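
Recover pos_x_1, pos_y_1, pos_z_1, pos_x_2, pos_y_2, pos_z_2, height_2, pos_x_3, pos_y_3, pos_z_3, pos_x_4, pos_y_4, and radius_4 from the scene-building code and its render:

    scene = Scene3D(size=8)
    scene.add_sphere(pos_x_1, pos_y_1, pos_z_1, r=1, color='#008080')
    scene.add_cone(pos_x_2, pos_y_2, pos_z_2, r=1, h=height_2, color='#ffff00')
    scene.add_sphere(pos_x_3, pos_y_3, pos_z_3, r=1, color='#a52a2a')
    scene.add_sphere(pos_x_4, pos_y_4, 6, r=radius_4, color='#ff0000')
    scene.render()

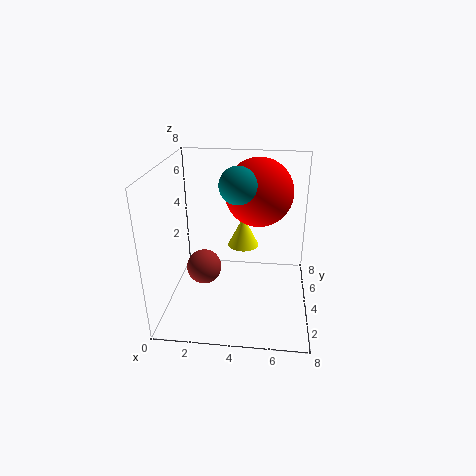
pos_x_1 = 4; pos_y_1 = 4; pos_z_1 = 7; pos_x_2 = 4; pos_y_2 = 7; pos_z_2 = 2; height_2 = 2; pos_x_3 = 2; pos_y_3 = 4; pos_z_3 = 2; pos_x_4 = 5; pos_y_4 = 6; radius_4 = 2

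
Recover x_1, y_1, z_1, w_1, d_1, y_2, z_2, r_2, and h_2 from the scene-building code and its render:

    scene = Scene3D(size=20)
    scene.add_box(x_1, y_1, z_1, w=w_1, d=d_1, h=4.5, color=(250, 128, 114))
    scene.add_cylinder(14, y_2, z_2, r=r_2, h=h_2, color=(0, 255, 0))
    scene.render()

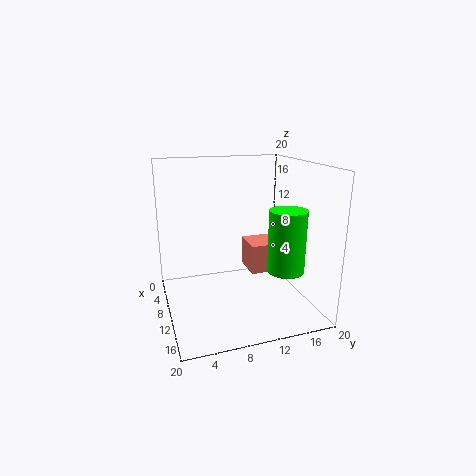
x_1 = 3, y_1 = 13, z_1 = 3, w_1 = 5, d_1 = 5.5, y_2 = 15.5, z_2 = 6, r_2 = 2.5, h_2 = 8.5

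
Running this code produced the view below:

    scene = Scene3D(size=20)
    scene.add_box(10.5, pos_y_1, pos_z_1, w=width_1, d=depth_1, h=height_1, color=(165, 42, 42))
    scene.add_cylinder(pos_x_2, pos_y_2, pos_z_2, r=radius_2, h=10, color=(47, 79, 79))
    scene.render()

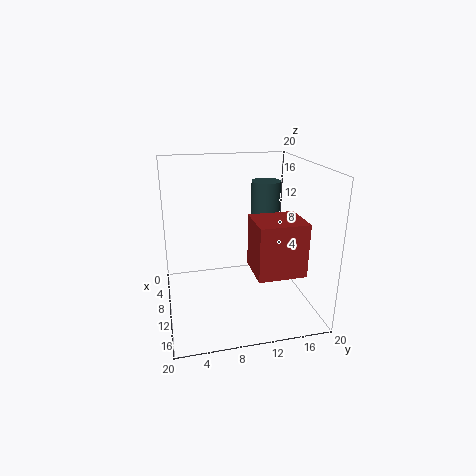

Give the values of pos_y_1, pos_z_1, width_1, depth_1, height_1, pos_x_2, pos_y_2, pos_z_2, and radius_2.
pos_y_1 = 11.25
pos_z_1 = 6.25
width_1 = 5.75
depth_1 = 6.5
height_1 = 7.25
pos_x_2 = 8.75
pos_y_2 = 14.25
pos_z_2 = 7.5
radius_2 = 2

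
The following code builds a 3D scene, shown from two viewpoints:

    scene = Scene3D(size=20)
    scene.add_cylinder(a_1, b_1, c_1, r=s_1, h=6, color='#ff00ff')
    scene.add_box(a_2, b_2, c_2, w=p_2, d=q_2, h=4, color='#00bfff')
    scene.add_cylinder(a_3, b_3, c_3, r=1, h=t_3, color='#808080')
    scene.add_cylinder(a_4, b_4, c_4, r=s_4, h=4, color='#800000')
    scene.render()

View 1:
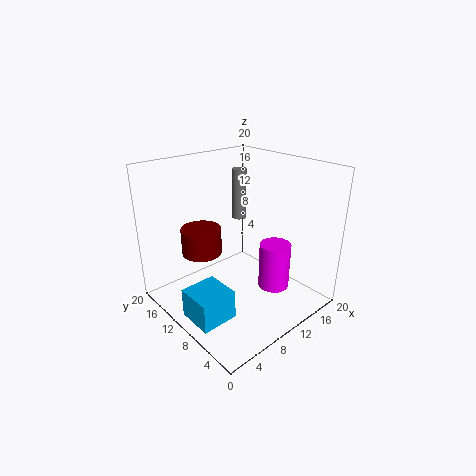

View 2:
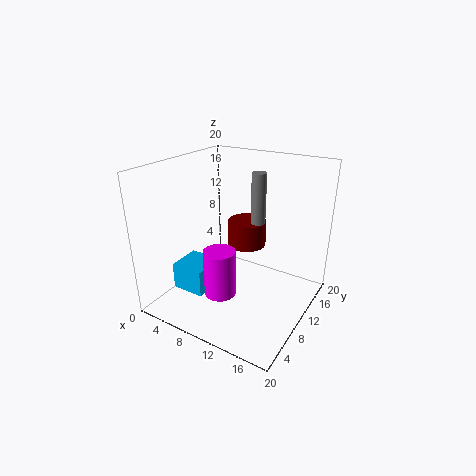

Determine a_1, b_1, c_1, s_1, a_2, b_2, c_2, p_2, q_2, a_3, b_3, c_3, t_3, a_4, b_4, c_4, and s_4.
a_1 = 11
b_1 = 4
c_1 = 5
s_1 = 2
a_2 = 1
b_2 = 6
c_2 = 1
p_2 = 5
q_2 = 5
a_3 = 12
b_3 = 12
c_3 = 12
t_3 = 7
a_4 = 8
b_4 = 16
c_4 = 6
s_4 = 3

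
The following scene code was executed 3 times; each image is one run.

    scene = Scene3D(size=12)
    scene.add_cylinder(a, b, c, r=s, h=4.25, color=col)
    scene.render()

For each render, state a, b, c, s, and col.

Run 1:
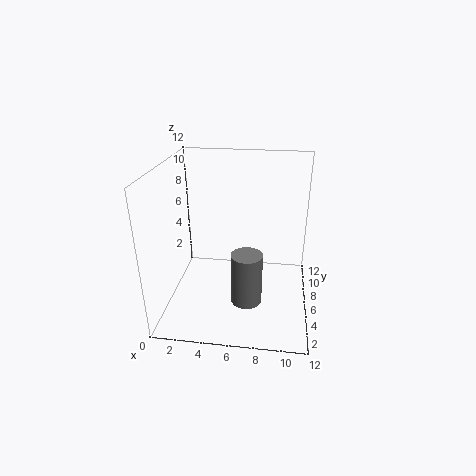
a = 7
b = 3.75
c = 1.5
s = 1.25
col = 'gray'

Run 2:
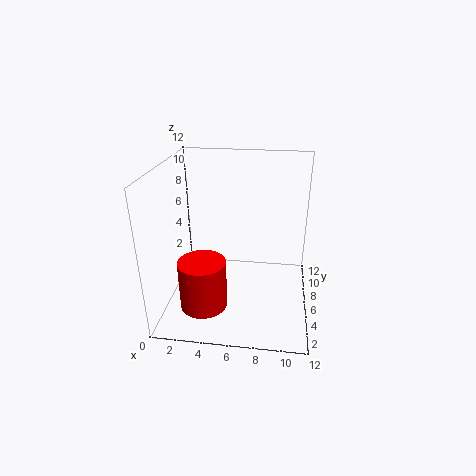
a = 3.25
b = 4.25
c = 0.25
s = 2
col = 'red'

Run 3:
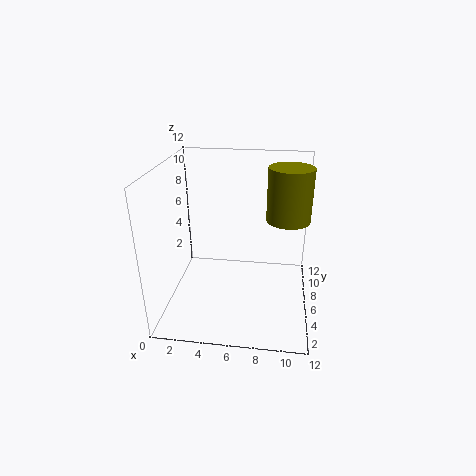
a = 10
b = 6.25
c = 7.75
s = 1.75
col = 'olive'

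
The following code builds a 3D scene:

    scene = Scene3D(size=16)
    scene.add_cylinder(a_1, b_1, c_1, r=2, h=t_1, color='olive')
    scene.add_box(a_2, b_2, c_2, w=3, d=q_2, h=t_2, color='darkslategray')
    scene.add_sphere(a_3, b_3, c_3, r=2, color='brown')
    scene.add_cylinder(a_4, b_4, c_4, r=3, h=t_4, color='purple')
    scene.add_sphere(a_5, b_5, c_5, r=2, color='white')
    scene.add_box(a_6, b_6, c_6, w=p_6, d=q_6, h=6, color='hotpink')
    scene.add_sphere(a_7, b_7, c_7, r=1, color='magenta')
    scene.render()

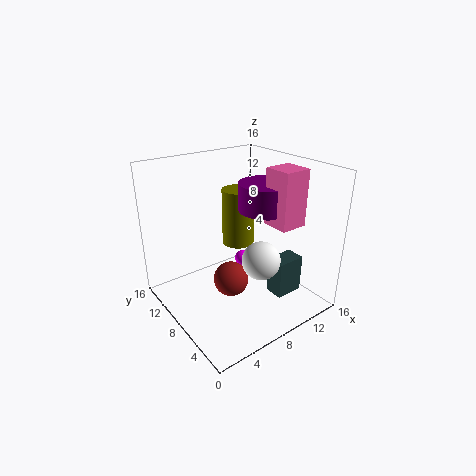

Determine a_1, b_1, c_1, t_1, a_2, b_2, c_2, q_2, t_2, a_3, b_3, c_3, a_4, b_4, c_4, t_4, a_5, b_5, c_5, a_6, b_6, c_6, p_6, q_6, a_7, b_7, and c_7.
a_1 = 11
b_1 = 12
c_1 = 5
t_1 = 7
a_2 = 9
b_2 = 2
c_2 = 3
q_2 = 2
t_2 = 4
a_3 = 7
b_3 = 8
c_3 = 3
a_4 = 11
b_4 = 7
c_4 = 11
t_4 = 3
a_5 = 8
b_5 = 4
c_5 = 7
a_6 = 10
b_6 = 3
c_6 = 10
p_6 = 3
q_6 = 3
a_7 = 11
b_7 = 11
c_7 = 3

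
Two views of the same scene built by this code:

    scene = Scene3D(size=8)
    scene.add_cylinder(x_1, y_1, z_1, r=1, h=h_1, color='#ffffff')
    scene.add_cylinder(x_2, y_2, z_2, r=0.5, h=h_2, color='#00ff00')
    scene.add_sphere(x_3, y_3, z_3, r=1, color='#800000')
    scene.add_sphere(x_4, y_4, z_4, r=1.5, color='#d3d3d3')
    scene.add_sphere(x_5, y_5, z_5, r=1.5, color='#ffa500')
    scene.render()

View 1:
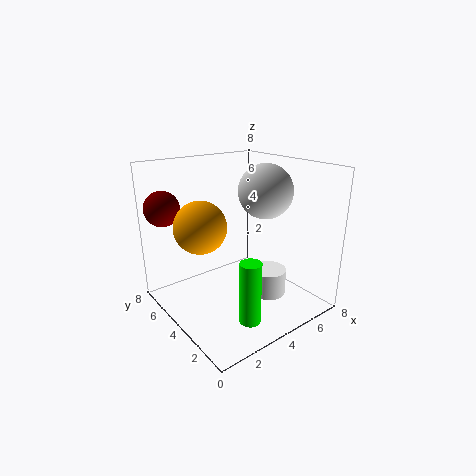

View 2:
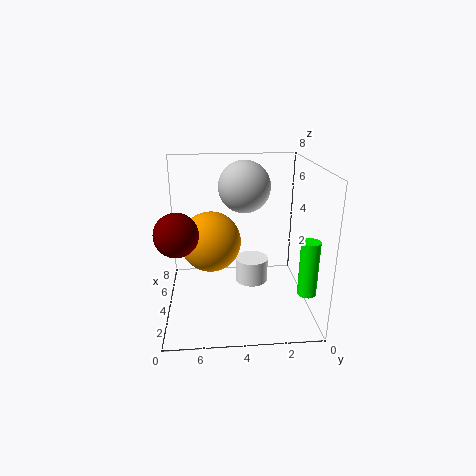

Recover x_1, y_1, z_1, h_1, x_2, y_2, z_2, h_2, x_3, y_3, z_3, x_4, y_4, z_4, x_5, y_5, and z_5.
x_1 = 5.5
y_1 = 3
z_1 = 0.5
h_1 = 1.5
x_2 = 2
y_2 = 0.5
z_2 = 1.5
h_2 = 3
x_3 = 1
y_3 = 7
z_3 = 5.5
x_4 = 5.5
y_4 = 3.5
z_4 = 6.5
x_5 = 2.5
y_5 = 5.5
z_5 = 4.5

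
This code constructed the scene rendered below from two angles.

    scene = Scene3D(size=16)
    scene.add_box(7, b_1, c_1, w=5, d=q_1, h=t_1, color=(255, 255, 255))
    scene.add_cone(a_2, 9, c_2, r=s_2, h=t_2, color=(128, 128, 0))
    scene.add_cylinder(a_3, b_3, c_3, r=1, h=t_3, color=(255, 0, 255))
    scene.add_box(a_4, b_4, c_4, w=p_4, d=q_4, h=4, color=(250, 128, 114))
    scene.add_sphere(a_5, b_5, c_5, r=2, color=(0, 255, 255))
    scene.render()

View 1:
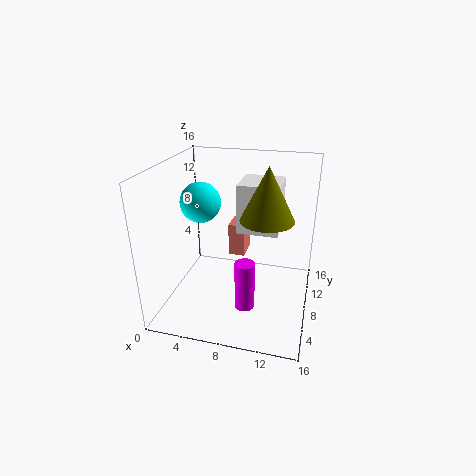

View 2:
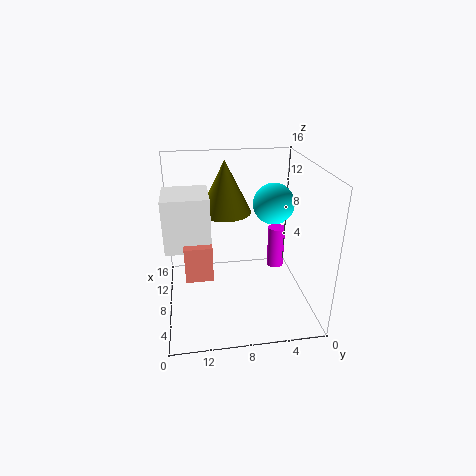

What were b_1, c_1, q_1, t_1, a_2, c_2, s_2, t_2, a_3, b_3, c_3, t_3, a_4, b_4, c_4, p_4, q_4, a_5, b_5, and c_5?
b_1 = 11
c_1 = 7
q_1 = 5
t_1 = 6
a_2 = 11
c_2 = 10
s_2 = 3
t_2 = 6
a_3 = 10
b_3 = 3
c_3 = 3
t_3 = 5
a_4 = 6
b_4 = 11
c_4 = 4
p_4 = 2
q_4 = 3
a_5 = 5
b_5 = 5
c_5 = 13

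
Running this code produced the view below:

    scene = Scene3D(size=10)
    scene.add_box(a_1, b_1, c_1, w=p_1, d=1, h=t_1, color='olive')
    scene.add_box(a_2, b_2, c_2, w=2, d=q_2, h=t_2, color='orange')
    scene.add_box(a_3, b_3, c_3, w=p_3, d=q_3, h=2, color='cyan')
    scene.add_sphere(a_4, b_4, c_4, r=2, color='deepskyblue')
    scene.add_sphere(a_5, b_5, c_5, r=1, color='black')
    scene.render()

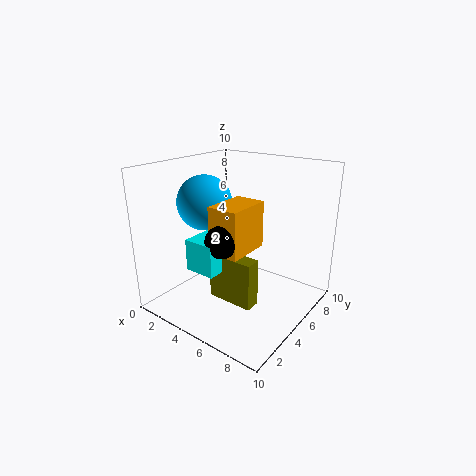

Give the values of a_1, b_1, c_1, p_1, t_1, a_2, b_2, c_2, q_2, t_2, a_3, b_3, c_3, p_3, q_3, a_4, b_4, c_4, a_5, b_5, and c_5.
a_1 = 5, b_1 = 2, c_1 = 2, p_1 = 3, t_1 = 3, a_2 = 5, b_2 = 2, c_2 = 5, q_2 = 3, t_2 = 3, a_3 = 4, b_3 = 1, c_3 = 4, p_3 = 2, q_3 = 3, a_4 = 2, b_4 = 5, c_4 = 7, a_5 = 6, b_5 = 2, c_5 = 6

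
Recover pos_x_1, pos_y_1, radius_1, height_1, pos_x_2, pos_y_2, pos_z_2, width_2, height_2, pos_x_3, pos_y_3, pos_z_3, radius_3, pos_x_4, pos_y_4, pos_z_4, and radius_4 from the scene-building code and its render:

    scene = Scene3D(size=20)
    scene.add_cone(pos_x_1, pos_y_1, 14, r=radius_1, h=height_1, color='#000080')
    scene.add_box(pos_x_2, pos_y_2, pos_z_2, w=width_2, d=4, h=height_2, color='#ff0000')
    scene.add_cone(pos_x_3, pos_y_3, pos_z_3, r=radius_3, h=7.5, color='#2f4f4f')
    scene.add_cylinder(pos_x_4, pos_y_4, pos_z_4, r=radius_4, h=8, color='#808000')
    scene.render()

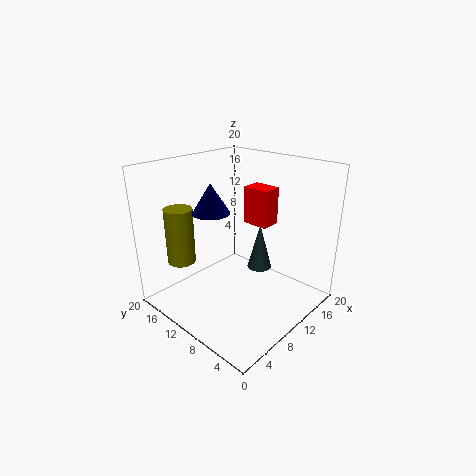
pos_x_1 = 7
pos_y_1 = 12
radius_1 = 2.5
height_1 = 4
pos_x_2 = 14
pos_y_2 = 8.5
pos_z_2 = 10.5
width_2 = 3
height_2 = 5.5
pos_x_3 = 17.5
pos_y_3 = 12
pos_z_3 = 1.5
radius_3 = 2
pos_x_4 = 5
pos_y_4 = 16.5
pos_z_4 = 6
radius_4 = 2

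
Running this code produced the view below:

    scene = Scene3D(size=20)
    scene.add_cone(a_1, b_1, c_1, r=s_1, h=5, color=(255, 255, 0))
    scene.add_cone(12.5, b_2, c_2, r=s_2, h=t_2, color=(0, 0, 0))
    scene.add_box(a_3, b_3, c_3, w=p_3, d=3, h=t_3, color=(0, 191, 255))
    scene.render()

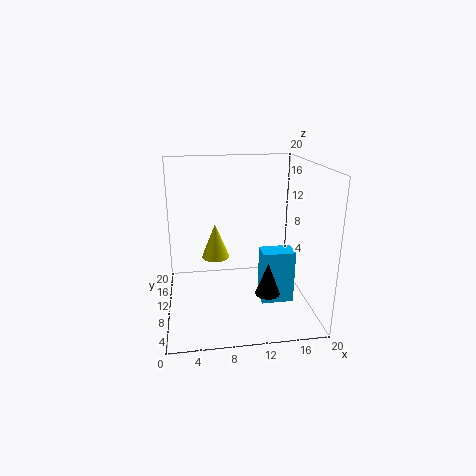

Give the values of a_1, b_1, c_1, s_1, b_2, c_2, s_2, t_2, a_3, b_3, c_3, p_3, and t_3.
a_1 = 7; b_1 = 12; c_1 = 6.5; s_1 = 2; b_2 = 2.5; c_2 = 5.5; s_2 = 1.5; t_2 = 4; a_3 = 13; b_3 = 7; c_3 = 1; p_3 = 4.5; t_3 = 7.5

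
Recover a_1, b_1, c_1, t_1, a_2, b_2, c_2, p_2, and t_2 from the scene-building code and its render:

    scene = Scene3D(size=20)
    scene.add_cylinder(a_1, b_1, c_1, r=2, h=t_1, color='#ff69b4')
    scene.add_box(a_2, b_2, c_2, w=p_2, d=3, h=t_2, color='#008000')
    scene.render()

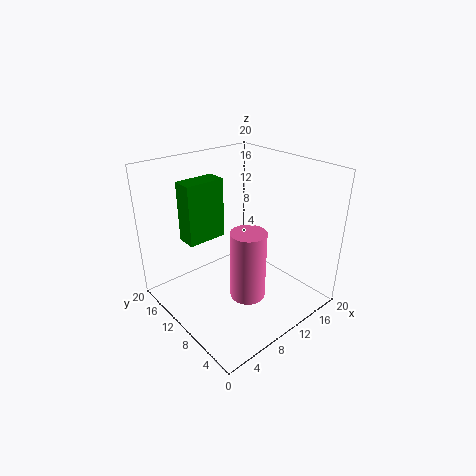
a_1 = 5, b_1 = 2.5, c_1 = 7.5, t_1 = 8, a_2 = 5.5, b_2 = 15, c_2 = 8, p_2 = 6, t_2 = 9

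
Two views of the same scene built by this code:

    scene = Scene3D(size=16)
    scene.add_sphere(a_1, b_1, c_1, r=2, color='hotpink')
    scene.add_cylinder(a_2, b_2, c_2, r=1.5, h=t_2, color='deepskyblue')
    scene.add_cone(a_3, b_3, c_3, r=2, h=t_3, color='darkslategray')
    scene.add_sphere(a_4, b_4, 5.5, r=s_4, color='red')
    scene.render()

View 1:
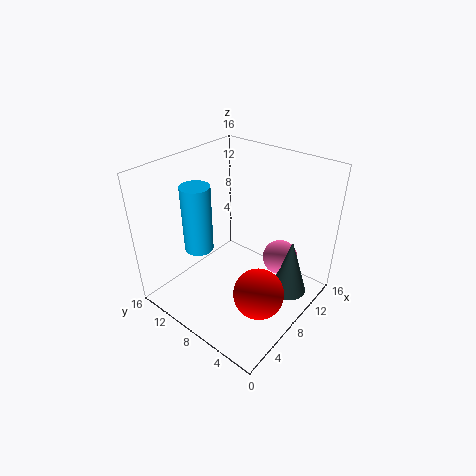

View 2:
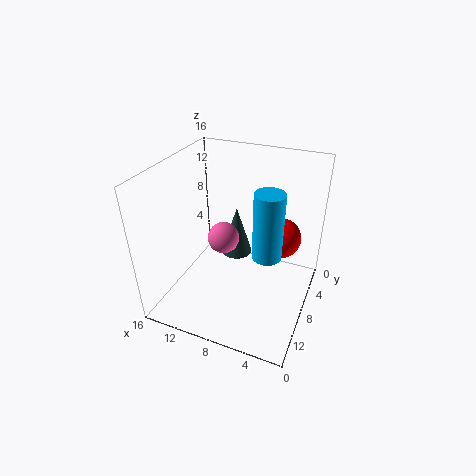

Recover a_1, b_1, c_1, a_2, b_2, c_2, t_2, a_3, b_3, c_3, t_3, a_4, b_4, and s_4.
a_1 = 11.5, b_1 = 4.5, c_1 = 5, a_2 = 4, b_2 = 10, c_2 = 8, t_2 = 7, a_3 = 10.5, b_3 = 2.5, c_3 = 2, t_3 = 6.5, a_4 = 4.5, b_4 = 2.5, s_4 = 2.5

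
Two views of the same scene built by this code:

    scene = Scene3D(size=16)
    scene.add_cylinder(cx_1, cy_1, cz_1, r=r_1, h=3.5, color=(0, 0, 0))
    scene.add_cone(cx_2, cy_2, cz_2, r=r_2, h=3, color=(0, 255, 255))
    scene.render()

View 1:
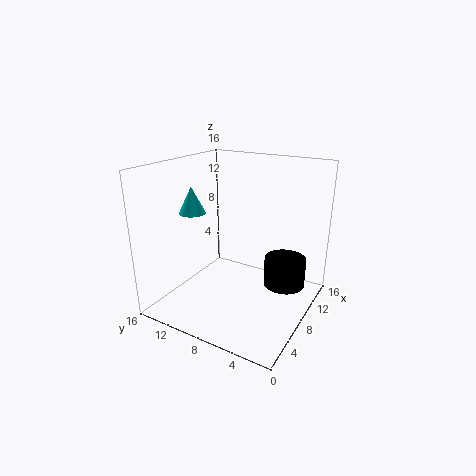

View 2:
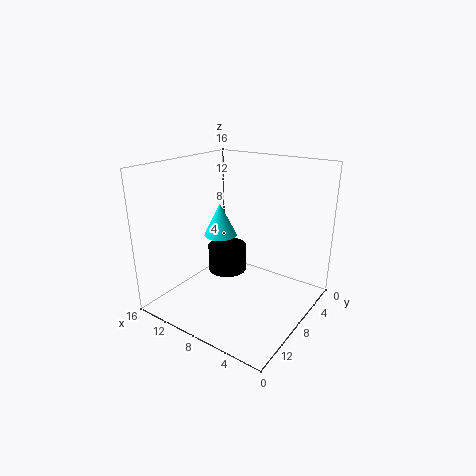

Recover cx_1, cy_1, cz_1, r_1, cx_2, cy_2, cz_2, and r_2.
cx_1 = 12.5
cy_1 = 4
cz_1 = 1
r_1 = 2.5
cx_2 = 6.5
cy_2 = 13
cz_2 = 10.5
r_2 = 1.5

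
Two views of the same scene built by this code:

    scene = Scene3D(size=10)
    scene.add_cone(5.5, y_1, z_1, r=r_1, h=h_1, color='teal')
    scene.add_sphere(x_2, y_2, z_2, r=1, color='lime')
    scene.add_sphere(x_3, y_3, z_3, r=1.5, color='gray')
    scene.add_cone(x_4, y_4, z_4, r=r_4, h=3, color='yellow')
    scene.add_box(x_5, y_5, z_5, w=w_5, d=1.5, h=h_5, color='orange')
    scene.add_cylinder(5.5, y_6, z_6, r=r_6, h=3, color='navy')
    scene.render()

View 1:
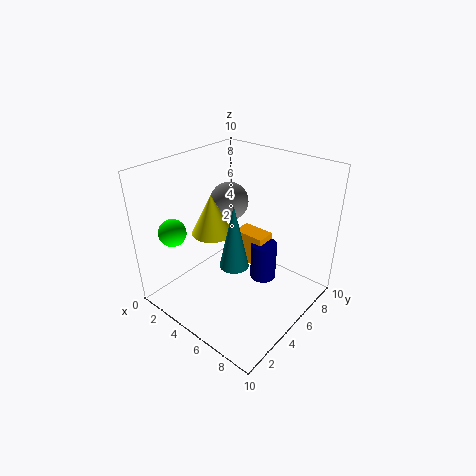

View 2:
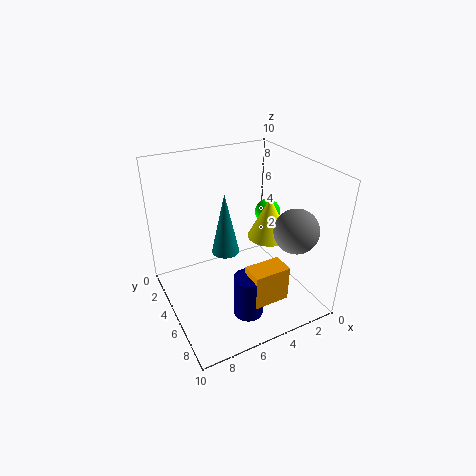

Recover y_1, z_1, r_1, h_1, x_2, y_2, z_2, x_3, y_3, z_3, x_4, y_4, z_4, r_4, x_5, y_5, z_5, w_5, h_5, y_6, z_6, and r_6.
y_1 = 4, z_1 = 3.5, r_1 = 1, h_1 = 4.5, x_2 = 1, y_2 = 2.5, z_2 = 5, x_3 = 2, y_3 = 7.5, z_3 = 6, x_4 = 2.5, y_4 = 5, z_4 = 4.5, r_4 = 1.5, x_5 = 3, y_5 = 7, z_5 = 1.5, w_5 = 2.5, h_5 = 2.5, y_6 = 7.5, z_6 = 0.5, r_6 = 1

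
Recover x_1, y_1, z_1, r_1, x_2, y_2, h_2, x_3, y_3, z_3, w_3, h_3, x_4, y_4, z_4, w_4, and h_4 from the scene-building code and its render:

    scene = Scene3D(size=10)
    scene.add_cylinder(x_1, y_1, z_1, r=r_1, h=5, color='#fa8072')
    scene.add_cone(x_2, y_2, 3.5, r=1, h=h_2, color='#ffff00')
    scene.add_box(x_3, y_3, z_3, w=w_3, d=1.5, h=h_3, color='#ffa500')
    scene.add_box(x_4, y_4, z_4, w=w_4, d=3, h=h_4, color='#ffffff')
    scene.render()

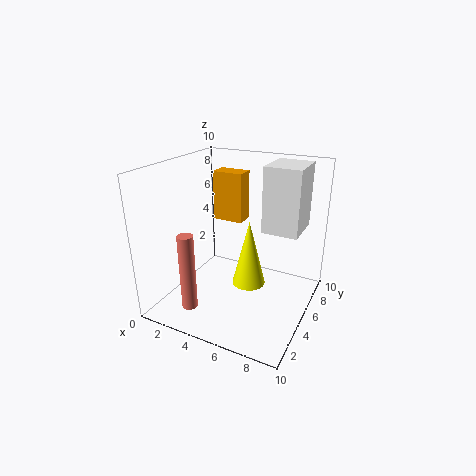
x_1 = 3.5
y_1 = 1
z_1 = 1.5
r_1 = 0.5
x_2 = 7
y_2 = 2.5
h_2 = 4
x_3 = 1
y_3 = 8.5
z_3 = 4.5
w_3 = 2.5
h_3 = 4
x_4 = 6.5
y_4 = 5.5
z_4 = 5.5
w_4 = 2.5
h_4 = 4.5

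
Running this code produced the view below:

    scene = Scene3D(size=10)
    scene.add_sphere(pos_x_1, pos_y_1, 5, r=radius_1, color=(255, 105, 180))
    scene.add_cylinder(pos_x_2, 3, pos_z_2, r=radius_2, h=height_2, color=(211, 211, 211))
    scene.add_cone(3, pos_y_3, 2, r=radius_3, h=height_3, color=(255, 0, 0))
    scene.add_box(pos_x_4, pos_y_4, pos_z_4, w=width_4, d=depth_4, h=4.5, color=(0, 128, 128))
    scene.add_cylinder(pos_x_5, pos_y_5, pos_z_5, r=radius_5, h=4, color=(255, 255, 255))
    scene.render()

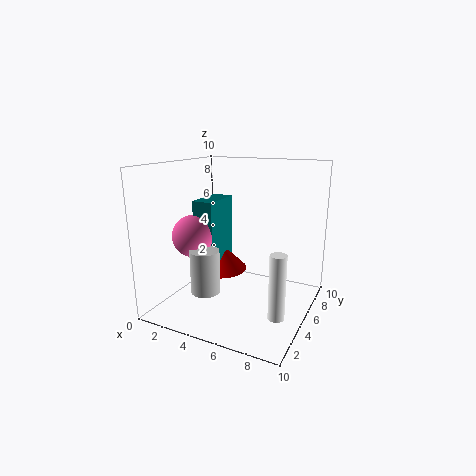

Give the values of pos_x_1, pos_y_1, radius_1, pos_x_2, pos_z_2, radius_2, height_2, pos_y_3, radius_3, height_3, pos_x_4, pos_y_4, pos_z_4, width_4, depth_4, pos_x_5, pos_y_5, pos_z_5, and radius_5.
pos_x_1 = 2; pos_y_1 = 4; radius_1 = 1.5; pos_x_2 = 3.5; pos_z_2 = 1.5; radius_2 = 1; height_2 = 3; pos_y_3 = 6; radius_3 = 2; height_3 = 2; pos_x_4 = 2; pos_y_4 = 4; pos_z_4 = 3; width_4 = 1.5; depth_4 = 3; pos_x_5 = 9; pos_y_5 = 2; pos_z_5 = 1.5; radius_5 = 0.5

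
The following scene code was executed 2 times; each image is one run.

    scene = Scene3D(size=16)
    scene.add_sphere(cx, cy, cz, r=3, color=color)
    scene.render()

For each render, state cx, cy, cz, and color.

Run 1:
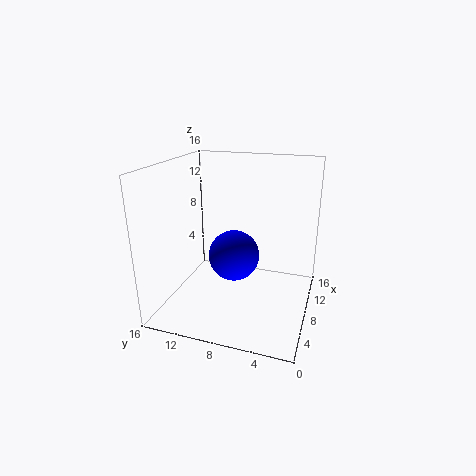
cx = 9.5
cy = 9
cz = 5
color = 'blue'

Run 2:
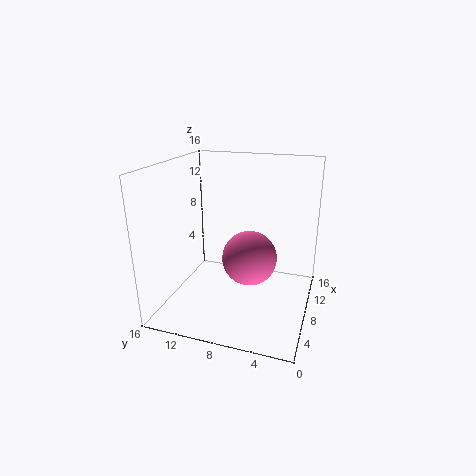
cx = 7.5
cy = 6.5
cz = 6
color = 'hotpink'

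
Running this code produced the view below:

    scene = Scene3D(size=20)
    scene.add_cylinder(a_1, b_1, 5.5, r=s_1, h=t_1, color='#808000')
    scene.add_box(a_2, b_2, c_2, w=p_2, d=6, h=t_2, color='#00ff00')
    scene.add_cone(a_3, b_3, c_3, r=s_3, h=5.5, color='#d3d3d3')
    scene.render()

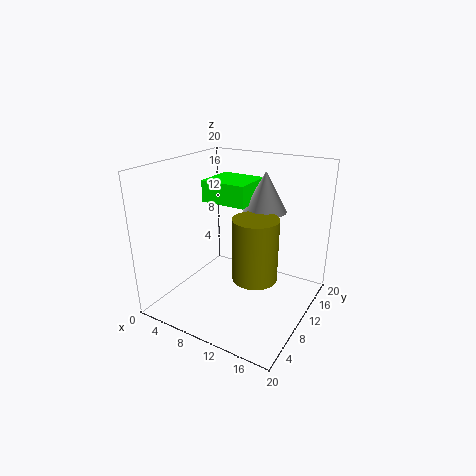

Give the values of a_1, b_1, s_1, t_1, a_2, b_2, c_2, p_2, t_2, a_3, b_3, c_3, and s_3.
a_1 = 13.5; b_1 = 8.5; s_1 = 3; t_1 = 8.5; a_2 = 4.5; b_2 = 9.5; c_2 = 14.5; p_2 = 6.5; t_2 = 3; a_3 = 12.5; b_3 = 13; c_3 = 13.5; s_3 = 3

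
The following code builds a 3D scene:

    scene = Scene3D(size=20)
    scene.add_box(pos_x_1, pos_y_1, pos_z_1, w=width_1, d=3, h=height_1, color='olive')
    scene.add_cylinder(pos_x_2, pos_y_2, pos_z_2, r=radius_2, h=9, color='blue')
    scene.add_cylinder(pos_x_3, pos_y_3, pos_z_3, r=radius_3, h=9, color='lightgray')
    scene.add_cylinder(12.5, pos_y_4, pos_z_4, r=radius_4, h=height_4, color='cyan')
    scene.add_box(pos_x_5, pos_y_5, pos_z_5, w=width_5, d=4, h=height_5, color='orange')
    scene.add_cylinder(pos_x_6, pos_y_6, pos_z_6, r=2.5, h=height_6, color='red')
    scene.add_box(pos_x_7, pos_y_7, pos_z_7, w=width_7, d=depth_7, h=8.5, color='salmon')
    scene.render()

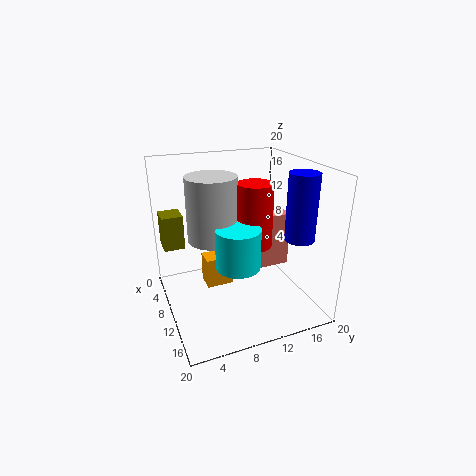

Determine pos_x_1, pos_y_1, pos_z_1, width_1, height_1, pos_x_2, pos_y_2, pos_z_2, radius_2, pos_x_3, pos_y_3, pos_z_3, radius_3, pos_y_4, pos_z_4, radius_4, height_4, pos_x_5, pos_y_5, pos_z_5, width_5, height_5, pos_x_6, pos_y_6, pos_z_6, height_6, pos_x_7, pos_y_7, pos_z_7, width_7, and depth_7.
pos_x_1 = 2, pos_y_1 = 0.5, pos_z_1 = 7.5, width_1 = 3.5, height_1 = 5, pos_x_2 = 14.5, pos_y_2 = 17, pos_z_2 = 10.5, radius_2 = 2, pos_x_3 = 8, pos_y_3 = 7, pos_z_3 = 9.5, radius_3 = 3.5, pos_y_4 = 9, pos_z_4 = 7, radius_4 = 3, height_4 = 5.5, pos_x_5 = 5, pos_y_5 = 6, pos_z_5 = 1.5, width_5 = 3, height_5 = 4.5, pos_x_6 = 10, pos_y_6 = 12.5, pos_z_6 = 8.5, height_6 = 9, pos_x_7 = 4, pos_y_7 = 14, pos_z_7 = 3, width_7 = 4, depth_7 = 5.5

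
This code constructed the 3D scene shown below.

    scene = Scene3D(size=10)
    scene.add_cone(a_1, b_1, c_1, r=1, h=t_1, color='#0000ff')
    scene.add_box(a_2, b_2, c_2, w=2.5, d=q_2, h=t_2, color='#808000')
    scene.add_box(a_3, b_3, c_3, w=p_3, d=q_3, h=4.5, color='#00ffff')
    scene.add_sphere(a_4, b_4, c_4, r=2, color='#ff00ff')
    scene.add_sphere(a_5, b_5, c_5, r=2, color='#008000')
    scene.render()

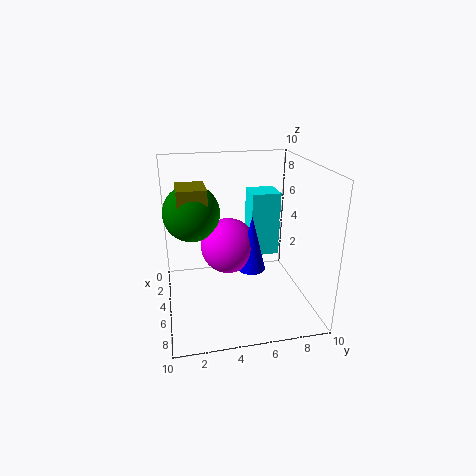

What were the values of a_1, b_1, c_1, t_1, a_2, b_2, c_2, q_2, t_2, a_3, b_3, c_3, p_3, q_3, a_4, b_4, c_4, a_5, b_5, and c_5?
a_1 = 5
b_1 = 6
c_1 = 2.5
t_1 = 4
a_2 = 2.5
b_2 = 1
c_2 = 5.5
q_2 = 2
t_2 = 3
a_3 = 3
b_3 = 6
c_3 = 3.5
p_3 = 2
q_3 = 2
a_4 = 4
b_4 = 4.5
c_4 = 4
a_5 = 3.5
b_5 = 2
c_5 = 6.5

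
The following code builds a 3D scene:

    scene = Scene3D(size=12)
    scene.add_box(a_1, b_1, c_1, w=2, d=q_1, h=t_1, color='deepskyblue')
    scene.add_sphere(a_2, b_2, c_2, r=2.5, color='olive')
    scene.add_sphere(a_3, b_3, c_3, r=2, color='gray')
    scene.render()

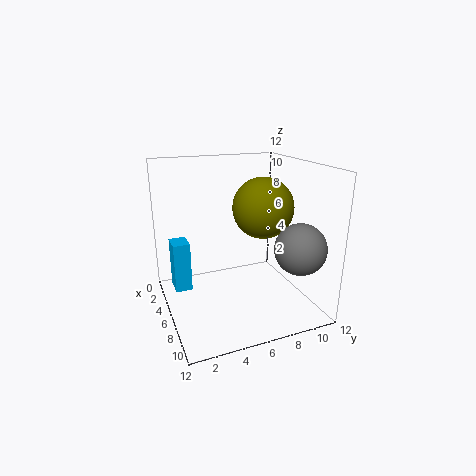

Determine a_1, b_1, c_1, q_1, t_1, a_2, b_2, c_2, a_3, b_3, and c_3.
a_1 = 1.5; b_1 = 1; c_1 = 0.5; q_1 = 1.5; t_1 = 4.5; a_2 = 6.5; b_2 = 8; c_2 = 8.5; a_3 = 10; b_3 = 9.5; c_3 = 6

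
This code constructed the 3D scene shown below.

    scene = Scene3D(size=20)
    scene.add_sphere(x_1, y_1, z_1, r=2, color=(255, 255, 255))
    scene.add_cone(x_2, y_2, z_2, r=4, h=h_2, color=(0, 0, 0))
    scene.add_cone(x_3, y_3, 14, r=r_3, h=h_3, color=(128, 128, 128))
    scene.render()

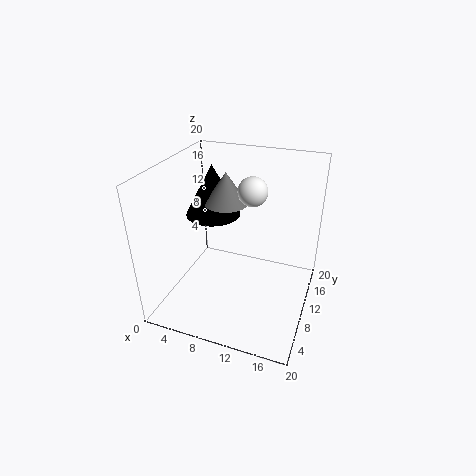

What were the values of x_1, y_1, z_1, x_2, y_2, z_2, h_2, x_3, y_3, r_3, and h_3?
x_1 = 11.5, y_1 = 11.5, z_1 = 16.5, x_2 = 5, y_2 = 13, z_2 = 11.5, h_2 = 7.5, x_3 = 7.5, y_3 = 12, r_3 = 3, h_3 = 4.5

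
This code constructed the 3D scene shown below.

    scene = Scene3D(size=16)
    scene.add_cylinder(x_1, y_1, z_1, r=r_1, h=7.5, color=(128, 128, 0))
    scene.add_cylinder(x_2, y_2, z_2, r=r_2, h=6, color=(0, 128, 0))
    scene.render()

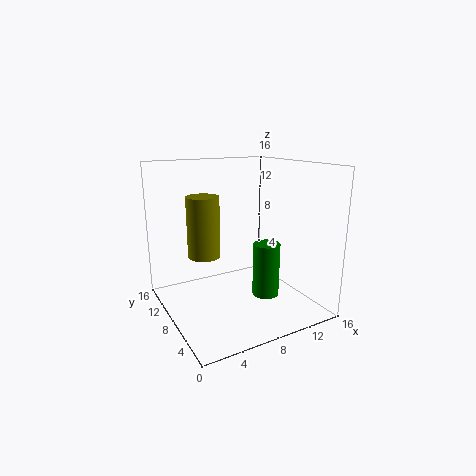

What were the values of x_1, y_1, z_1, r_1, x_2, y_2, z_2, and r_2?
x_1 = 6
y_1 = 13
z_1 = 4.5
r_1 = 2
x_2 = 10.5
y_2 = 6
z_2 = 1.5
r_2 = 1.5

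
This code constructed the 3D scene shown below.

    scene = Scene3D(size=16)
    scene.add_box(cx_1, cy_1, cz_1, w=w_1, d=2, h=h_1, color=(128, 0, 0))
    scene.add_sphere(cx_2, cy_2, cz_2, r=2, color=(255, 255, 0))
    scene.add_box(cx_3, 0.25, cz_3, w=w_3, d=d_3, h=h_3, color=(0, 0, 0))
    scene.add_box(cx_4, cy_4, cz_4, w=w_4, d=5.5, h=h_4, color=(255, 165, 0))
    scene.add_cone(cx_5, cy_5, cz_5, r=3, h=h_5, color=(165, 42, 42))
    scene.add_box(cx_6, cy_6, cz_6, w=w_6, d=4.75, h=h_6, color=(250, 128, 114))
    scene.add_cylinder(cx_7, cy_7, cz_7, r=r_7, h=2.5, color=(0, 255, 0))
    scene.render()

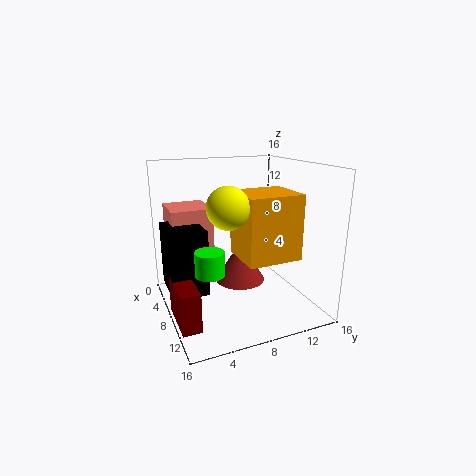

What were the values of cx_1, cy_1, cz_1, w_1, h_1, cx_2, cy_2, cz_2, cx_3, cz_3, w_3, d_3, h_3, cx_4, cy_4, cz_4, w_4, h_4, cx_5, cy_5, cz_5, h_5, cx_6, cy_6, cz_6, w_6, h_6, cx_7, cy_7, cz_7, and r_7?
cx_1 = 7; cy_1 = 0.25; cz_1 = 0.25; w_1 = 5.5; h_1 = 4.25; cx_2 = 12.75; cy_2 = 5; cz_2 = 12.75; cx_3 = 3.5; cz_3 = 2.25; w_3 = 5.5; d_3 = 4; h_3 = 7.25; cx_4 = 9.5; cy_4 = 6.5; cz_4 = 7.25; w_4 = 5; h_4 = 6.5; cx_5 = 5.75; cy_5 = 9.25; cz_5 = 1.75; h_5 = 4.75; cx_6 = 0.75; cy_6 = 1.25; cz_6 = 6.5; w_6 = 5; h_6 = 4.5; cx_7 = 10.75; cy_7 = 3.75; cz_7 = 5.5; r_7 = 1.5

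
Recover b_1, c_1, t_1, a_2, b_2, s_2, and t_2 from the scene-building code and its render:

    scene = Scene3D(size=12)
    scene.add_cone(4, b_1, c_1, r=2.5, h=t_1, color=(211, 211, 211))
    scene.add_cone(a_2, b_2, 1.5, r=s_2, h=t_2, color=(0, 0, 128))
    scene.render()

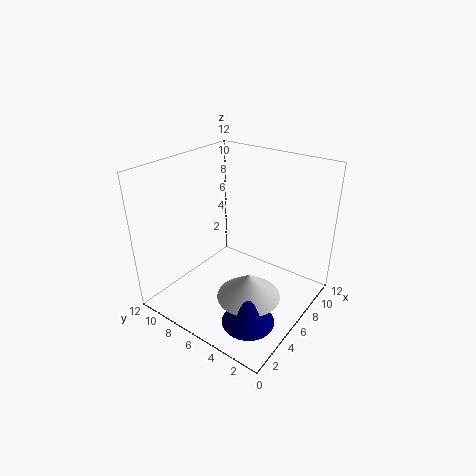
b_1 = 3.5; c_1 = 2.5; t_1 = 2; a_2 = 2.5; b_2 = 2.5; s_2 = 2; t_2 = 2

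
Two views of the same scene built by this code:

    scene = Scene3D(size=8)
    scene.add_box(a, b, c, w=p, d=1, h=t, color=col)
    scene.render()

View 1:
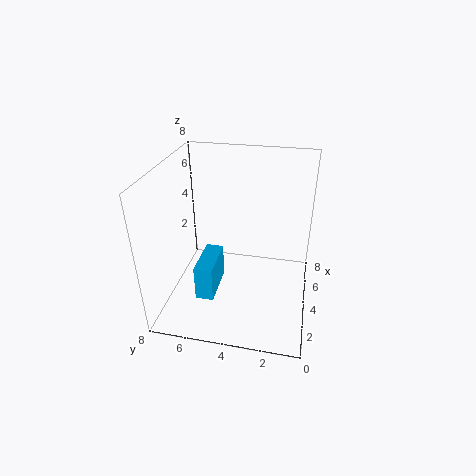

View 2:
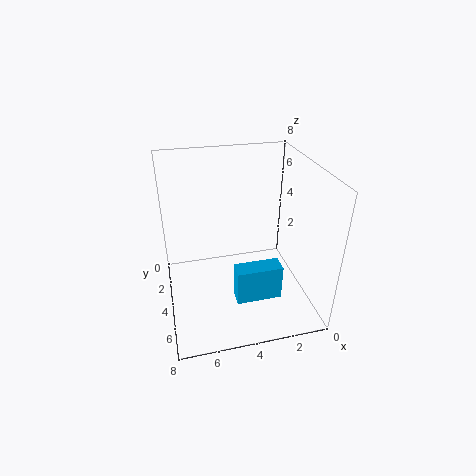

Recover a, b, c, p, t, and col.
a = 2; b = 5; c = 1; p = 2.5; t = 2; col = 'deepskyblue'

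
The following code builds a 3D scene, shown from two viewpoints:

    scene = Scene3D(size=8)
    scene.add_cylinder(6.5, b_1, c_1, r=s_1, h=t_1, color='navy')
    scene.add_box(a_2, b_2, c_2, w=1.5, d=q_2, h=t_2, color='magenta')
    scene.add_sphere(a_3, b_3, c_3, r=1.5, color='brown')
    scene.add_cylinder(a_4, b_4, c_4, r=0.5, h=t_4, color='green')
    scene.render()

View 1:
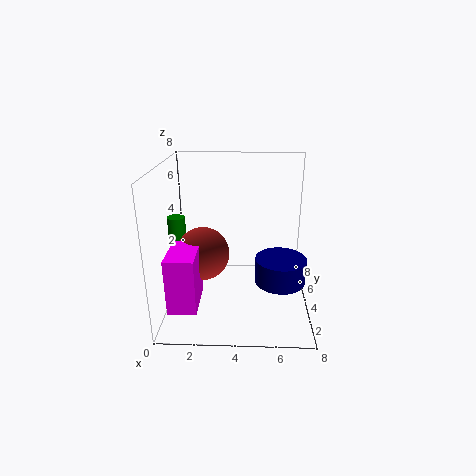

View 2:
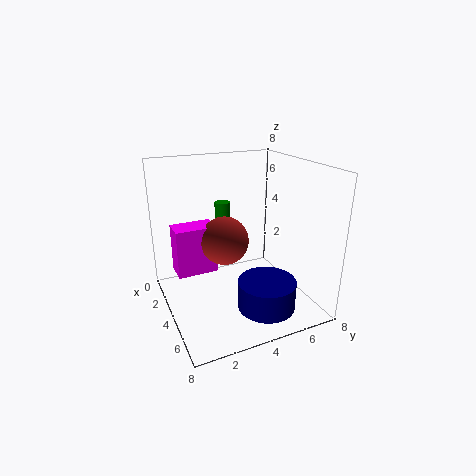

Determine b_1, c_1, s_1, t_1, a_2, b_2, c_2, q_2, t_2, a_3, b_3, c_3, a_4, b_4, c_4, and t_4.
b_1 = 4.5; c_1 = 1; s_1 = 1.5; t_1 = 1.5; a_2 = 0.5; b_2 = 1; c_2 = 1; q_2 = 2.5; t_2 = 3; a_3 = 2; b_3 = 4; c_3 = 3; a_4 = 0.5; b_4 = 4.5; c_4 = 2.5; t_4 = 2.5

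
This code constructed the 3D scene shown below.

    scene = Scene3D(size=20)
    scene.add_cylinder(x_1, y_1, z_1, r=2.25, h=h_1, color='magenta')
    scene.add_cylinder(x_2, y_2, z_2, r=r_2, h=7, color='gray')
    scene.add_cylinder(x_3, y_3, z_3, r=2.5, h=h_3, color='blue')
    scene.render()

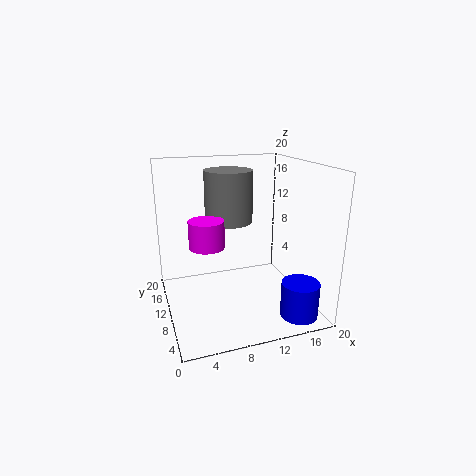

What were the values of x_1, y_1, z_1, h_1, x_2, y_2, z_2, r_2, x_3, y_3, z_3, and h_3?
x_1 = 5; y_1 = 7.5; z_1 = 10.25; h_1 = 3.5; x_2 = 9; y_2 = 11; z_2 = 12.25; r_2 = 3.25; x_3 = 16.25; y_3 = 3; z_3 = 0.75; h_3 = 4.75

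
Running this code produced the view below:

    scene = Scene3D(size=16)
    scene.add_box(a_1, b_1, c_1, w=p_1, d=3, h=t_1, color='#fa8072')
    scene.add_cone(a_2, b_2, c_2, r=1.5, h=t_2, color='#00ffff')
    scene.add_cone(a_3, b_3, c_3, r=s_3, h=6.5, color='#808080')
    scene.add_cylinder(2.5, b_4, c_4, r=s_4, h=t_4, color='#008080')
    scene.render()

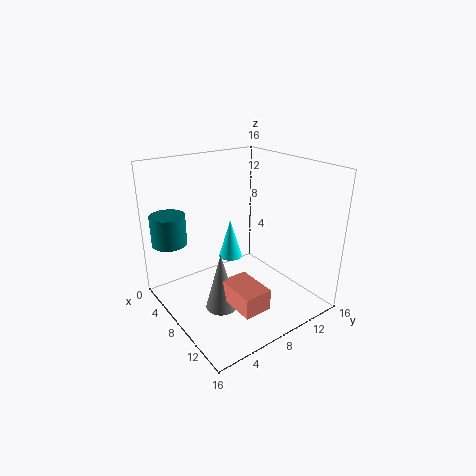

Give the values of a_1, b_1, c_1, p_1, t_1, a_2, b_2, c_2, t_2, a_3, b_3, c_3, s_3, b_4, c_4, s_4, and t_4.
a_1 = 9.5; b_1 = 4.75; c_1 = 2.25; p_1 = 4.5; t_1 = 2.25; a_2 = 3.25; b_2 = 10.25; c_2 = 3; t_2 = 5; a_3 = 9; b_3 = 5; c_3 = 0.75; s_3 = 1.75; b_4 = 2.25; c_4 = 6.75; s_4 = 2; t_4 = 3.5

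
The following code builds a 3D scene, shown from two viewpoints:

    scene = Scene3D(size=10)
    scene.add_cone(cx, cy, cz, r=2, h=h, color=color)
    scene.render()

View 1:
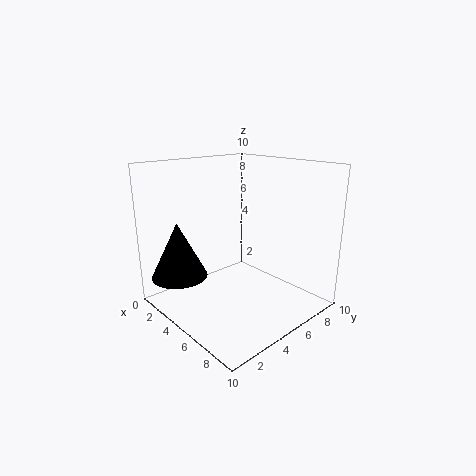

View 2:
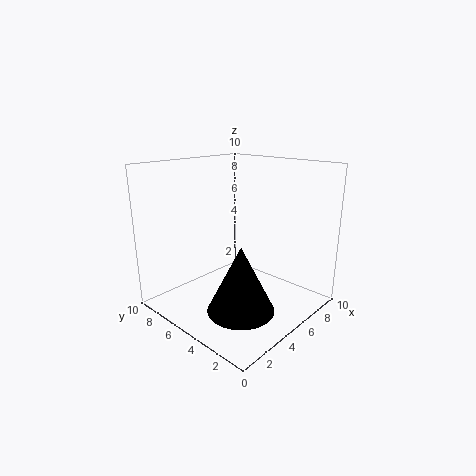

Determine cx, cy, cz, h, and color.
cx = 2, cy = 2, cz = 2, h = 4, color = 'black'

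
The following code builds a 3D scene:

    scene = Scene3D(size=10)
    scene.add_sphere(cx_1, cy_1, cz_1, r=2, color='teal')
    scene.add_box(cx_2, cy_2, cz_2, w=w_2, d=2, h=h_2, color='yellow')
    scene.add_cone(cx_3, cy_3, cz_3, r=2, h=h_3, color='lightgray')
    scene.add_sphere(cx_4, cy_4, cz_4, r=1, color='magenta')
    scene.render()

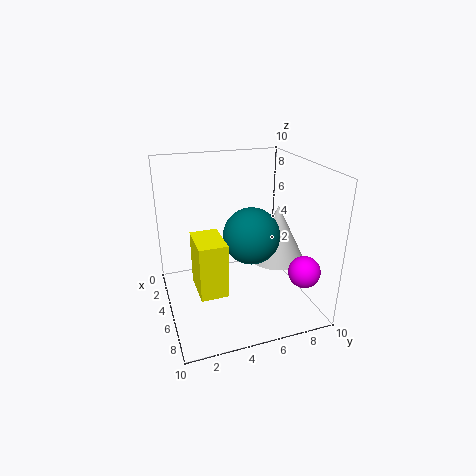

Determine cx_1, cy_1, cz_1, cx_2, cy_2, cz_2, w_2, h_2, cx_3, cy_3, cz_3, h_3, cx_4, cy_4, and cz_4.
cx_1 = 5, cy_1 = 6, cz_1 = 5, cx_2 = 3, cy_2 = 2, cz_2 = 1, w_2 = 3, h_2 = 4, cx_3 = 5, cy_3 = 8, cz_3 = 3, h_3 = 4, cx_4 = 9, cy_4 = 8, cz_4 = 4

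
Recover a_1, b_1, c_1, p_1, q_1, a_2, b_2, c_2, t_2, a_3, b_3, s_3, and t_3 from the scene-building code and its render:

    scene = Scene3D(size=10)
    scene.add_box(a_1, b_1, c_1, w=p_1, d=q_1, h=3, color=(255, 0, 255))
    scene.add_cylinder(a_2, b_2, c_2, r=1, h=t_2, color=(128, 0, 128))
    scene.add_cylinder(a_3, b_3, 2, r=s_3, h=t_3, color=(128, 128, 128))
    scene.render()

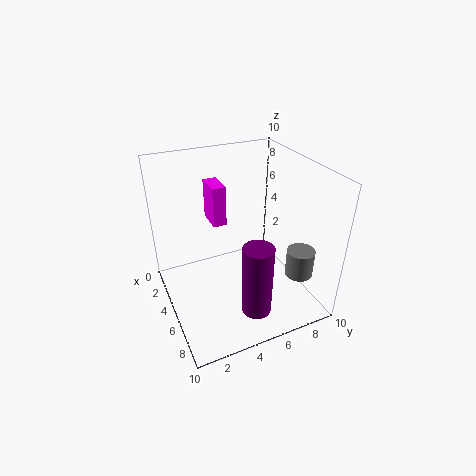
a_1 = 1
b_1 = 4
c_1 = 5
p_1 = 2
q_1 = 1
a_2 = 8
b_2 = 5
c_2 = 1
t_2 = 5
a_3 = 7
b_3 = 9
s_3 = 1
t_3 = 2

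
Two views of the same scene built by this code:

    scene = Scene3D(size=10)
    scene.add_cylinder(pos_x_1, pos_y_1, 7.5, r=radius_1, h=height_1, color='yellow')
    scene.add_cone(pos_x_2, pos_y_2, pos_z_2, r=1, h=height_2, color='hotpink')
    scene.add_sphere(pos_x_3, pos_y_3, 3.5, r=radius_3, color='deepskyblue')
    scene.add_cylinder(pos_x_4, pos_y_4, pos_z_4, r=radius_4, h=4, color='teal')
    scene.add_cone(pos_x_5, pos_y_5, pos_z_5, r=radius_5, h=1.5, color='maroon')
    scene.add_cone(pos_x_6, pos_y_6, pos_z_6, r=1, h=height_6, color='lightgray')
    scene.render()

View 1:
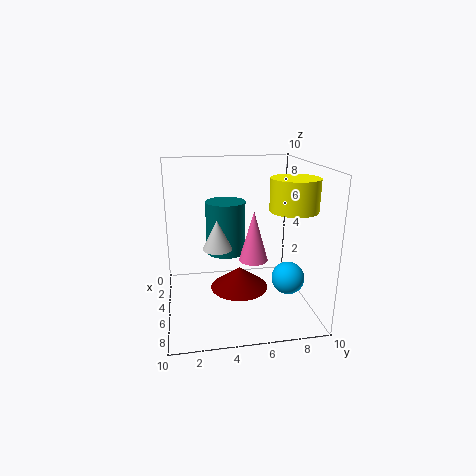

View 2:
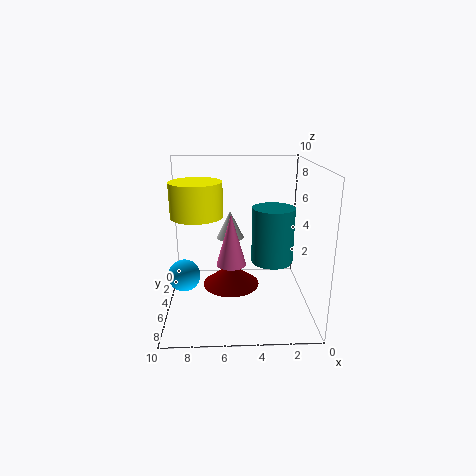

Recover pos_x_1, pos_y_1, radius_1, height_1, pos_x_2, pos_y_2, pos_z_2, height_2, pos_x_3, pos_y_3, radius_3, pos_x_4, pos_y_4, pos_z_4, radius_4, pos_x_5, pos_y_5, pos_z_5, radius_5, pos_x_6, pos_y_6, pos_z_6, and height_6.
pos_x_1 = 7.5, pos_y_1 = 8, radius_1 = 1.5, height_1 = 2, pos_x_2 = 5.5, pos_y_2 = 6, pos_z_2 = 3.5, height_2 = 3.5, pos_x_3 = 8.5, pos_y_3 = 7.5, radius_3 = 1, pos_x_4 = 2.5, pos_y_4 = 4.5, pos_z_4 = 3, radius_4 = 1.5, pos_x_5 = 5.5, pos_y_5 = 5, pos_z_5 = 1.5, radius_5 = 2, pos_x_6 = 5.5, pos_y_6 = 3.5, pos_z_6 = 4.5, height_6 = 2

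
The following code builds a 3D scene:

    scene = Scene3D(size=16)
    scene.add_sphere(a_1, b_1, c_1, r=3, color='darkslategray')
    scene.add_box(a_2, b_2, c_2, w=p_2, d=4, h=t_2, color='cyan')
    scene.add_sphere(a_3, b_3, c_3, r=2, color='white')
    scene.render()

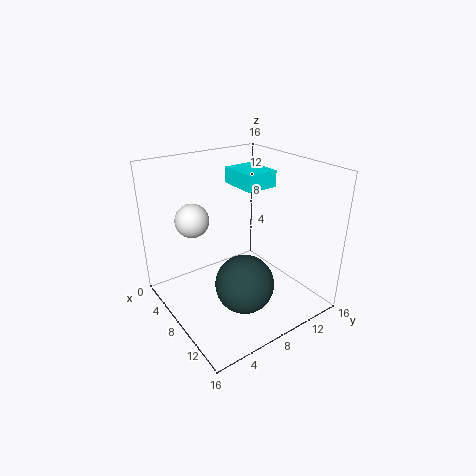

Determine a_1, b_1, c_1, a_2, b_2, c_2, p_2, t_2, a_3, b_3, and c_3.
a_1 = 12
b_1 = 6
c_1 = 5
a_2 = 1
b_2 = 11
c_2 = 12
p_2 = 5
t_2 = 2
a_3 = 3
b_3 = 5
c_3 = 9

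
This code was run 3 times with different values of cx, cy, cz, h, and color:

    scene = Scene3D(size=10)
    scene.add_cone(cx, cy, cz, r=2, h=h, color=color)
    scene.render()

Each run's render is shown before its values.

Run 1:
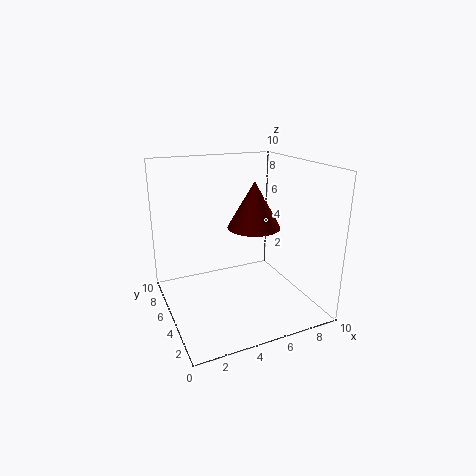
cx = 7; cy = 6.5; cz = 5; h = 3.5; color = 'maroon'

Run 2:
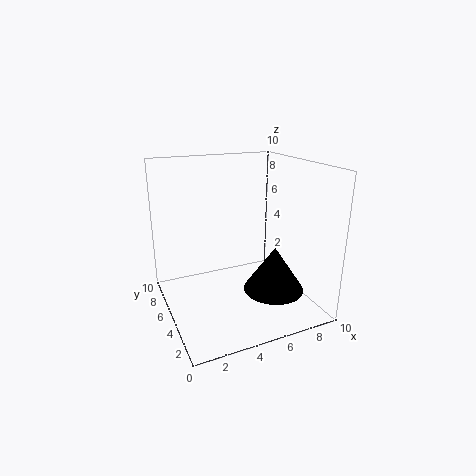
cx = 6.5; cy = 2.5; cz = 2; h = 3; color = 'black'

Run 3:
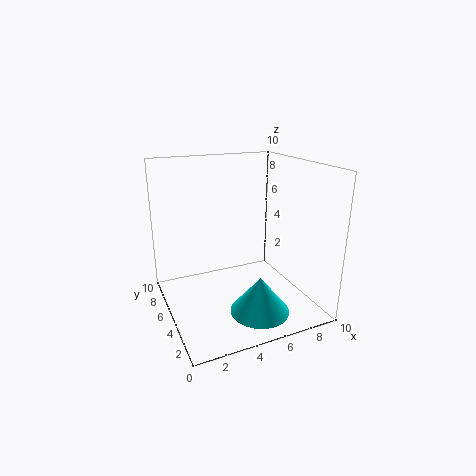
cx = 5.5; cy = 2.5; cz = 0.5; h = 2.5; color = 'cyan'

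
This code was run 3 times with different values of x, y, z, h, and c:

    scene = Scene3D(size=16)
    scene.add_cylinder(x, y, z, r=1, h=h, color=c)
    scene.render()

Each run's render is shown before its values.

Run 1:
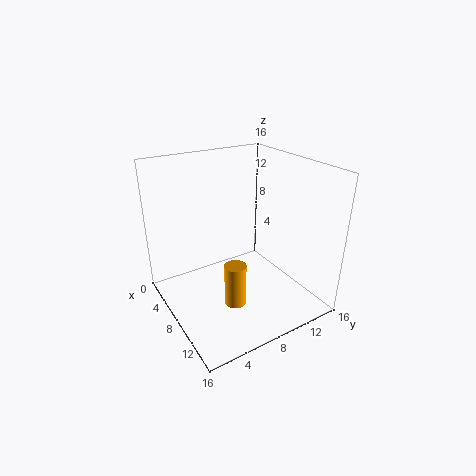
x = 14; y = 4; z = 5; h = 4; c = 'orange'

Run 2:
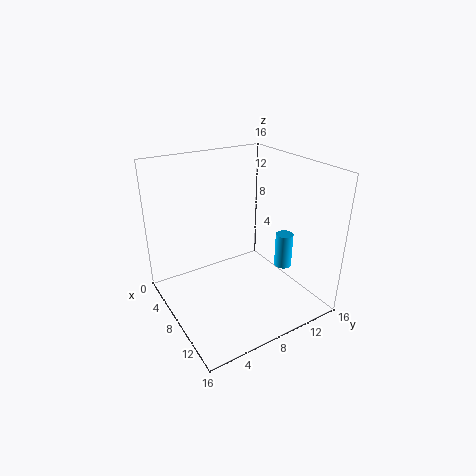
x = 10; y = 13; z = 4; h = 4; c = 'deepskyblue'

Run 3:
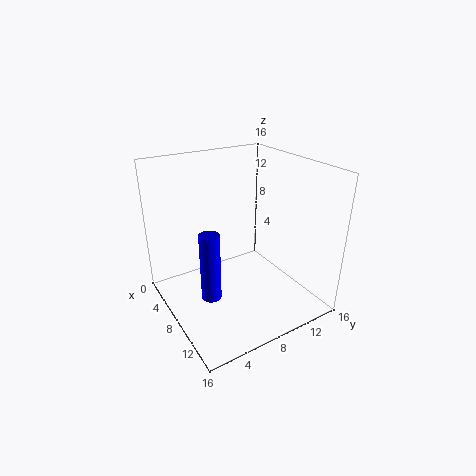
x = 11; y = 3; z = 4; h = 7; c = 'blue'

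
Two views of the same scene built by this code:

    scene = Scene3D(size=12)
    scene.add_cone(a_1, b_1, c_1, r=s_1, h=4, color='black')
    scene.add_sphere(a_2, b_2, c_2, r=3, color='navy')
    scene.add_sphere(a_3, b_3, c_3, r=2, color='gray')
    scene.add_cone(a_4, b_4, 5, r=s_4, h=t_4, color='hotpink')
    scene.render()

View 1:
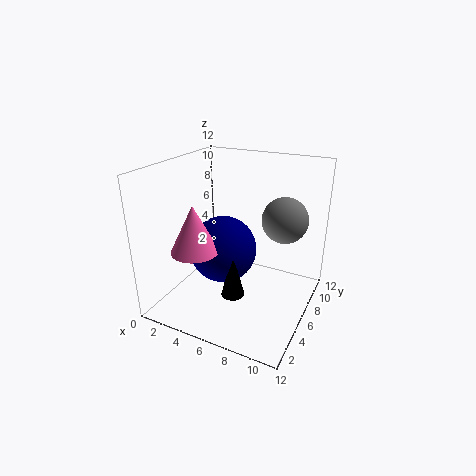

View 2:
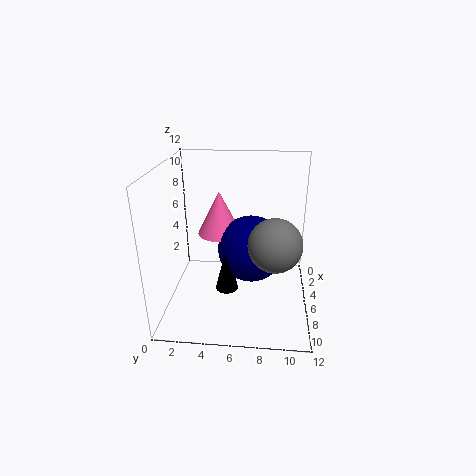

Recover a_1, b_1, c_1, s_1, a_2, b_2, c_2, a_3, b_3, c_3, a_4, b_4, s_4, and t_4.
a_1 = 6; b_1 = 5; c_1 = 1; s_1 = 1; a_2 = 4; b_2 = 7; c_2 = 4; a_3 = 9; b_3 = 9; c_3 = 7; a_4 = 3; b_4 = 4; s_4 = 2; t_4 = 4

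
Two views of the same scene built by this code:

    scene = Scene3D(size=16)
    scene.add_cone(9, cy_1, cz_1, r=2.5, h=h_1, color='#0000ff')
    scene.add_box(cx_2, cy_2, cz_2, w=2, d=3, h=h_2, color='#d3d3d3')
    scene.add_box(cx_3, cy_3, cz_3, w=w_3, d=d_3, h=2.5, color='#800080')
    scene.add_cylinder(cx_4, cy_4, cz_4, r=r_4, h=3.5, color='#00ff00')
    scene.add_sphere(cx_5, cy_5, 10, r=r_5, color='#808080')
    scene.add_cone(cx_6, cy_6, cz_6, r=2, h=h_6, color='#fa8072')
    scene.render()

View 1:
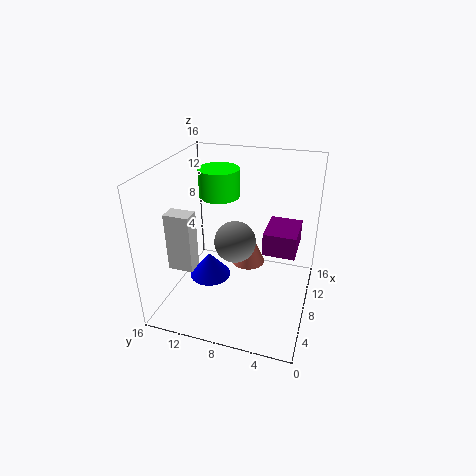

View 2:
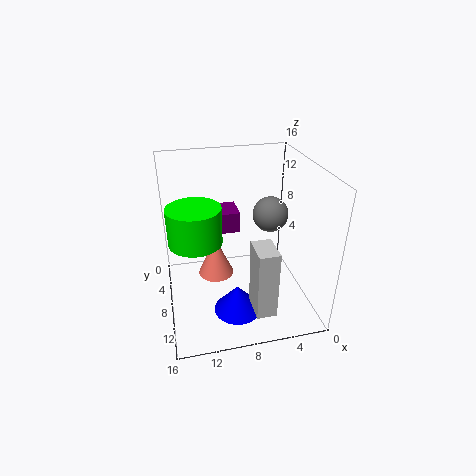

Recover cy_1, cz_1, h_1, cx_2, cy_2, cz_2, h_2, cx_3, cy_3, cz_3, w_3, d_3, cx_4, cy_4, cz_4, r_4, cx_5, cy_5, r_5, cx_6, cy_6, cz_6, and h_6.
cy_1 = 12; cz_1 = 1.5; h_1 = 3; cx_2 = 6; cy_2 = 13; cz_2 = 3.5; h_2 = 7; cx_3 = 7; cy_3 = 1.5; cz_3 = 7; w_3 = 4.5; d_3 = 3.5; cx_4 = 13; cy_4 = 12; cz_4 = 10.5; r_4 = 2.5; cx_5 = 4; cy_5 = 7; r_5 = 2; cx_6 = 10.5; cy_6 = 7.5; cz_6 = 3.5; h_6 = 4.5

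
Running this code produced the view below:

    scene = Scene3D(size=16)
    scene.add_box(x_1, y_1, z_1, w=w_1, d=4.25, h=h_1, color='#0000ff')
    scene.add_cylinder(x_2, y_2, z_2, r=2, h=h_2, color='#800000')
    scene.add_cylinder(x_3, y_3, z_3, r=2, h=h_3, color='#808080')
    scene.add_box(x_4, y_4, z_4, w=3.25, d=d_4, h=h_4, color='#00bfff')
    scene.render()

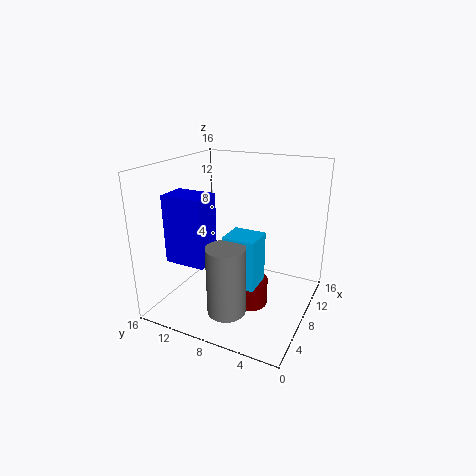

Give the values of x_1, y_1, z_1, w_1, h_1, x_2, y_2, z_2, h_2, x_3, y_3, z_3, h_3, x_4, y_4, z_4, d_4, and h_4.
x_1 = 2
y_1 = 9
z_1 = 6.75
w_1 = 3
h_1 = 7
x_2 = 7.5
y_2 = 6.25
z_2 = 0.5
h_2 = 3
x_3 = 3.25
y_3 = 7
z_3 = 1.75
h_3 = 7.25
x_4 = 4.75
y_4 = 4.75
z_4 = 3.75
d_4 = 3.5
h_4 = 5.5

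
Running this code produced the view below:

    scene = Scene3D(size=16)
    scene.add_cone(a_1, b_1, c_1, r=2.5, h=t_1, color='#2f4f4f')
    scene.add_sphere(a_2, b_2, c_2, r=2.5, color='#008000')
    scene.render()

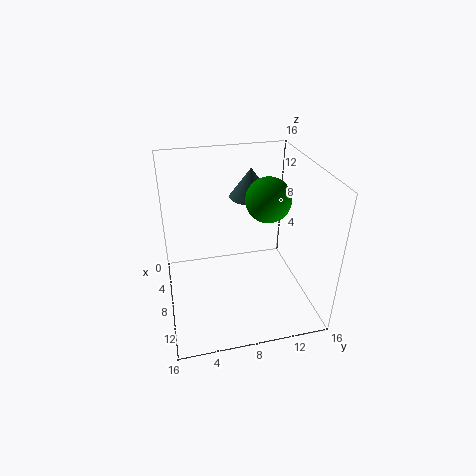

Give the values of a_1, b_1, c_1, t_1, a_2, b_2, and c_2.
a_1 = 4, b_1 = 10.5, c_1 = 11, t_1 = 3.5, a_2 = 7.5, b_2 = 11.5, c_2 = 12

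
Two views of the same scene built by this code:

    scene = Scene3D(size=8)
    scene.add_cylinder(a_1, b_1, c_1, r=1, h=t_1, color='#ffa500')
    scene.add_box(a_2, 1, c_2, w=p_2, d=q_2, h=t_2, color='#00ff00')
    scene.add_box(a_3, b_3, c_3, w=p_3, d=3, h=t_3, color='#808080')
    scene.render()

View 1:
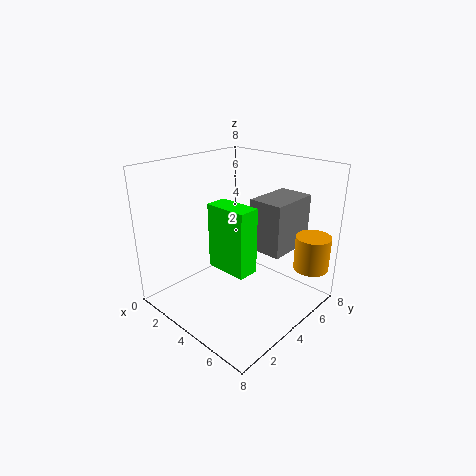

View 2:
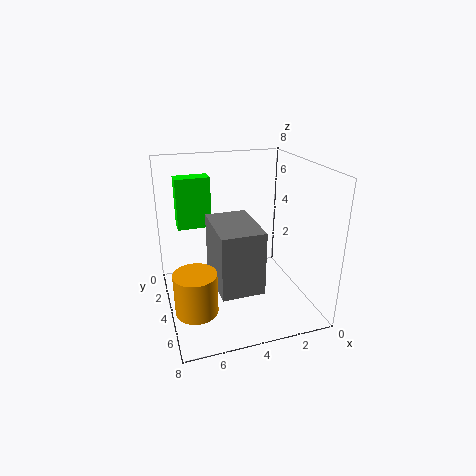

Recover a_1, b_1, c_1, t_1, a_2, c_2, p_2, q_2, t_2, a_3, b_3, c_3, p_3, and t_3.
a_1 = 7, b_1 = 7, c_1 = 2, t_1 = 2, a_2 = 5, c_2 = 4, p_2 = 2, q_2 = 1, t_2 = 3, a_3 = 4, b_3 = 5, c_3 = 3, p_3 = 2, t_3 = 3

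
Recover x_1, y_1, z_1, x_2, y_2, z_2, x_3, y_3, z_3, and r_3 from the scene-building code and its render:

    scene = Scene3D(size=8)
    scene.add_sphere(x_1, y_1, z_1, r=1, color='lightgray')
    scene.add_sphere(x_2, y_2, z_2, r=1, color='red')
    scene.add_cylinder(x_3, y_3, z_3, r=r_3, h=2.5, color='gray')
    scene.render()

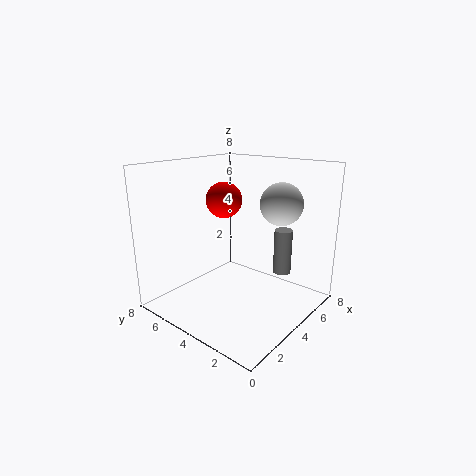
x_1 = 3.5
y_1 = 1
z_1 = 6.5
x_2 = 4
y_2 = 5
z_2 = 6
x_3 = 5.5
y_3 = 2
z_3 = 2
r_3 = 0.5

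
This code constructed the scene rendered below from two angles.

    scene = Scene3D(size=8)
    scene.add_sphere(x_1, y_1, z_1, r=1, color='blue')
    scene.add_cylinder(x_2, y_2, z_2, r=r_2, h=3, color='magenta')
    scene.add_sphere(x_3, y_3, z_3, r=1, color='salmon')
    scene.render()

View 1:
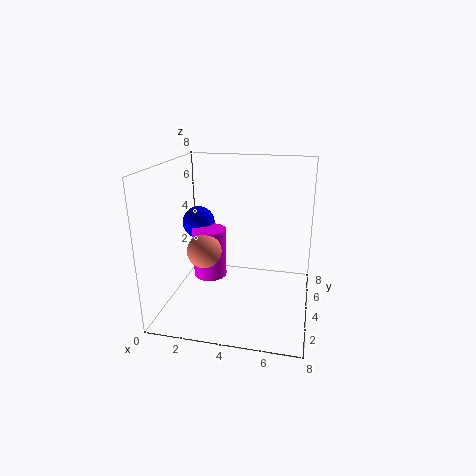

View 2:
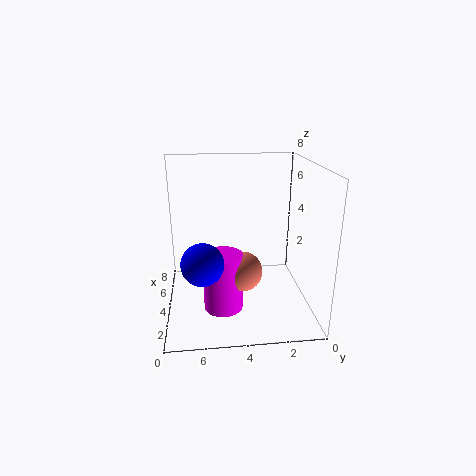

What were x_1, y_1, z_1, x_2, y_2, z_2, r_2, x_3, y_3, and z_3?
x_1 = 1
y_1 = 6
z_1 = 4
x_2 = 2
y_2 = 5
z_2 = 1
r_2 = 1
x_3 = 2
y_3 = 4
z_3 = 3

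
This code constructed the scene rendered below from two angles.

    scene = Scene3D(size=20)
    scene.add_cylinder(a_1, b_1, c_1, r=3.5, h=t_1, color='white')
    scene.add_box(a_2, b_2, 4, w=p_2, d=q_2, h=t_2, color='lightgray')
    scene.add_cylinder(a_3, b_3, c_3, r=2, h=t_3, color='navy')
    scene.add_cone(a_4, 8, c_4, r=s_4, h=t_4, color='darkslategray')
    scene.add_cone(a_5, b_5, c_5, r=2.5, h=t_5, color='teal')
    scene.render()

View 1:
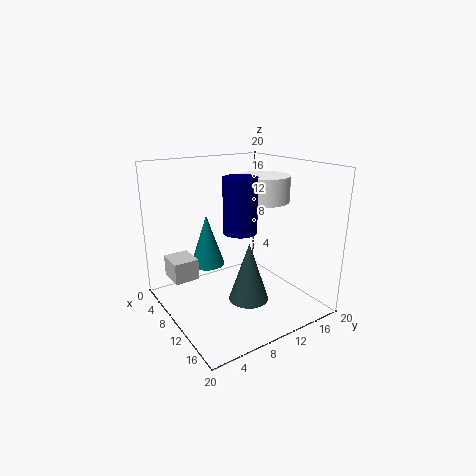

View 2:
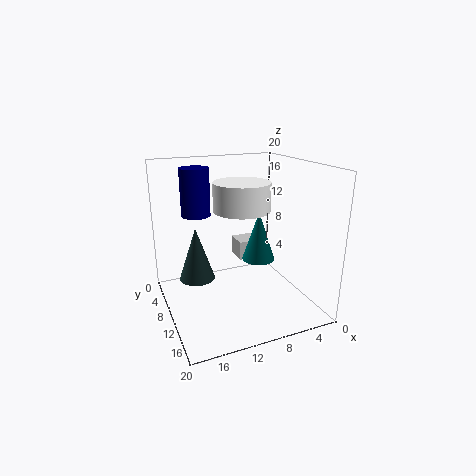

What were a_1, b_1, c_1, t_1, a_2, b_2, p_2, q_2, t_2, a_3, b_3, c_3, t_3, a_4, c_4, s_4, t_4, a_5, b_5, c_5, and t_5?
a_1 = 11
b_1 = 13.5
c_1 = 15
t_1 = 3.5
a_2 = 3.5
b_2 = 1.5
p_2 = 4
q_2 = 3.5
t_2 = 3
a_3 = 15
b_3 = 7
c_3 = 13
t_3 = 6.5
a_4 = 15.5
c_4 = 4
s_4 = 2.5
t_4 = 7.5
a_5 = 5.5
b_5 = 7.5
c_5 = 5
t_5 = 7.5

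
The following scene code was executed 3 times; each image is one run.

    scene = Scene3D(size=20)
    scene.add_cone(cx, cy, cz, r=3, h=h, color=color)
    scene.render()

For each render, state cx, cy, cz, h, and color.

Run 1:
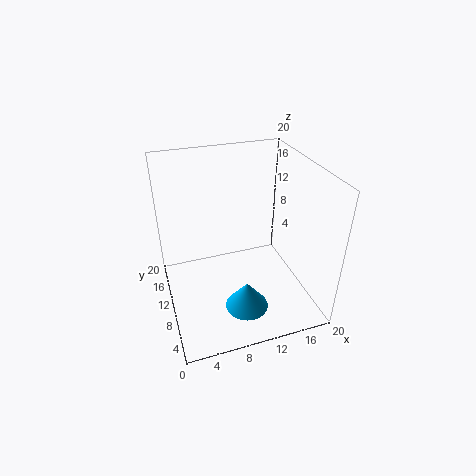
cx = 10; cy = 6; cz = 1; h = 4; color = 'deepskyblue'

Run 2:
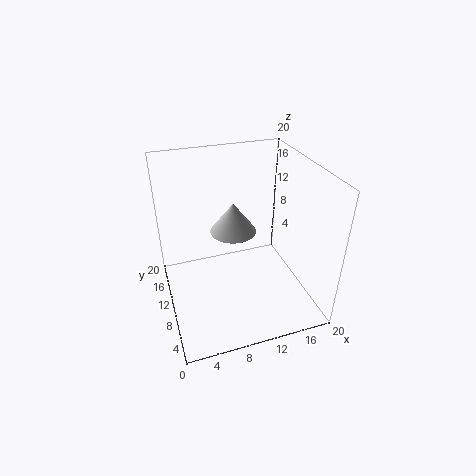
cx = 9; cy = 9; cz = 12; h = 4; color = 'lightgray'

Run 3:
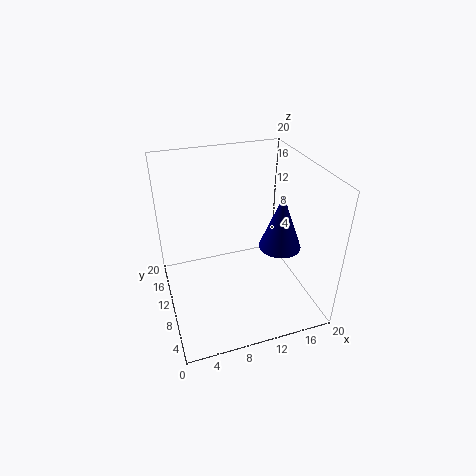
cx = 16; cy = 9; cz = 8; h = 8; color = 'navy'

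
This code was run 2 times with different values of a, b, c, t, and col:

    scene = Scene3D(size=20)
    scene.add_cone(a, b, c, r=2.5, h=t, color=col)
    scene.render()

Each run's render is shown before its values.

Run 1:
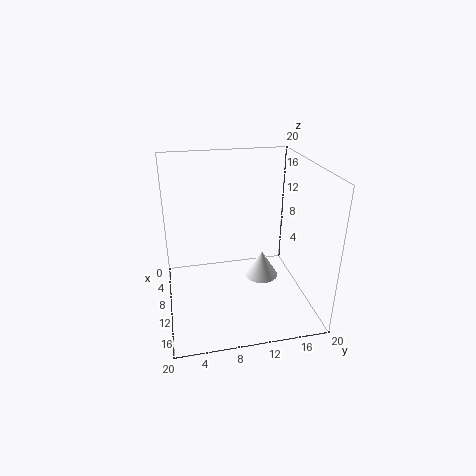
a = 8.5, b = 14, c = 2.5, t = 4, col = 'white'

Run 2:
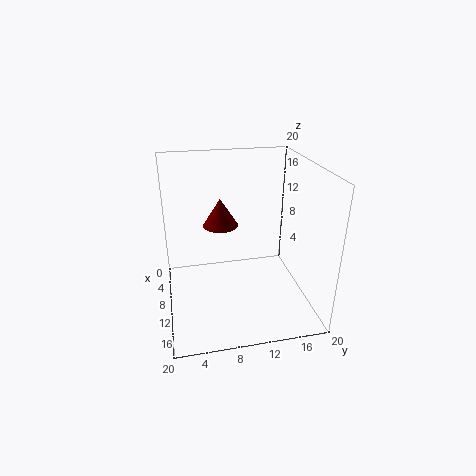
a = 7.5, b = 8, c = 11, t = 4, col = 'maroon'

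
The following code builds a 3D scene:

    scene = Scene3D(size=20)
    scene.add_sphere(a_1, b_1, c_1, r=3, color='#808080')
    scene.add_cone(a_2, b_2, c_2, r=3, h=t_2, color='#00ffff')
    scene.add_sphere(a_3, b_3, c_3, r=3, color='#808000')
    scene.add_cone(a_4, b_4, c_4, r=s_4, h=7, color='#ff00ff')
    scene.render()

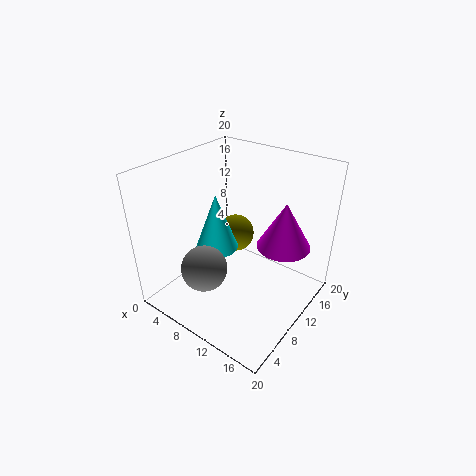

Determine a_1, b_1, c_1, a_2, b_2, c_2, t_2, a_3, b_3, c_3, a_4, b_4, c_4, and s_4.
a_1 = 9, b_1 = 4, c_1 = 8, a_2 = 7, b_2 = 9, c_2 = 8, t_2 = 8, a_3 = 5, b_3 = 16, c_3 = 6, a_4 = 14, b_4 = 16, c_4 = 7, s_4 = 4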